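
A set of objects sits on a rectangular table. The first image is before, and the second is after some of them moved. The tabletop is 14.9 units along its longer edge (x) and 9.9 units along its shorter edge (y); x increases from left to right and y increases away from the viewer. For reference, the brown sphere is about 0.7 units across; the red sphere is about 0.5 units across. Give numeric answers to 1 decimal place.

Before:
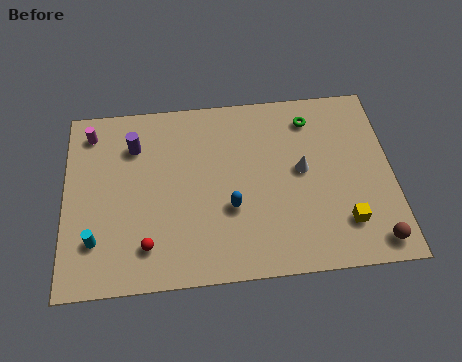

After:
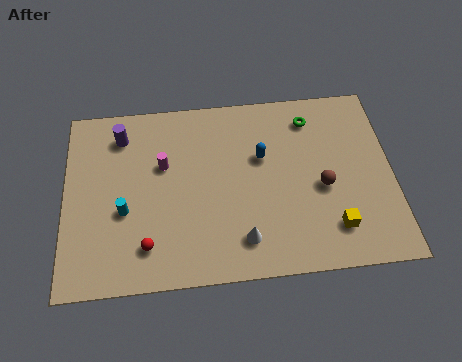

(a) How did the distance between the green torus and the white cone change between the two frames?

+4.2

Before: roughly 2.8 units apart; after: 7.0. That's 4.2 units further apart.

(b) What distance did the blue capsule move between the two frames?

3.0

From (7.5, 3.6) to (9.0, 6.2), the blue capsule covered √(1.5² + 2.6²) ≈ 3.0 units.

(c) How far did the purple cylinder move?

0.8

The purple cylinder was near (3.2, 7.4) before and (2.6, 8.0) after, so it travelled √(0.6² + 0.6²) ≈ 0.8 units.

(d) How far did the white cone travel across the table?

4.4

The white cone was near (10.8, 5.3) before and (8.0, 1.9) after, so it travelled √(2.8² + 3.4²) ≈ 4.4 units.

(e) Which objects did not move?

the red sphere and the green torus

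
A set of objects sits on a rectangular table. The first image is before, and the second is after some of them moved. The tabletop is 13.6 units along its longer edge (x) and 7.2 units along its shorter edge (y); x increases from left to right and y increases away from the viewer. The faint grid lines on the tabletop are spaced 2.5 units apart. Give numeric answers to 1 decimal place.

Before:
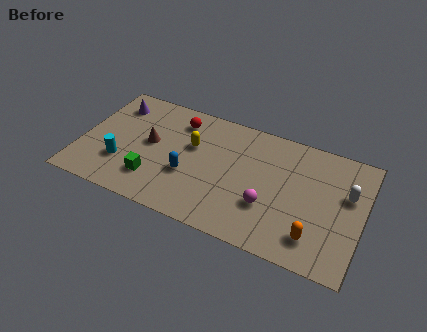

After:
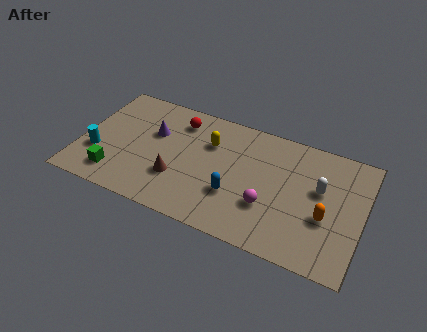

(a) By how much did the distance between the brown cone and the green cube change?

+0.9

Before: roughly 2.1 units apart; after: 3.0. That's 0.9 units further apart.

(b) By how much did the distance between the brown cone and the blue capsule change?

+0.5

The distance was about 2.3 in the first image and 2.8 in the second, so they moved 0.5 units further apart.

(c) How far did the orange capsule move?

1.4

From (11.5, 1.5) to (11.9, 2.8), the orange capsule covered √(0.4² + 1.3²) ≈ 1.4 units.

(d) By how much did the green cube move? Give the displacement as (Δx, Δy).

(-1.8, -0.4)

The green cube was at about (3.7, 1.8) and moved to about (1.9, 1.4).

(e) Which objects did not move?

the red sphere and the magenta sphere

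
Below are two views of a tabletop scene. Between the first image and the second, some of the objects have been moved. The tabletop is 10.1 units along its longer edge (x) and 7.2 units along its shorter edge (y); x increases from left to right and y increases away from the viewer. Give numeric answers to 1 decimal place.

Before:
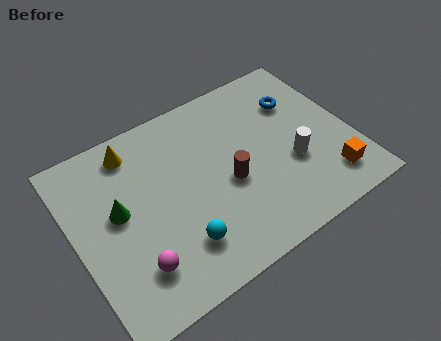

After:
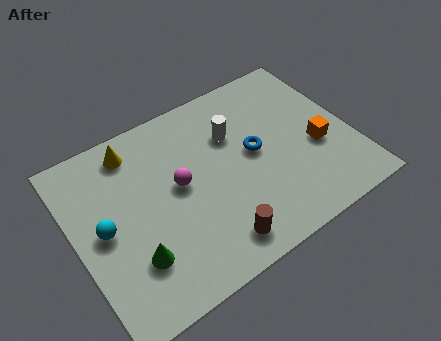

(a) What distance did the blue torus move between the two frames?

2.3

The blue torus moved from about (8.5, 5.1) to (6.6, 3.8), a distance of √(1.9² + 1.3²) ≈ 2.3.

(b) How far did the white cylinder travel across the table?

2.8

The white cylinder moved from about (7.8, 2.7) to (6.0, 4.9), a distance of √(1.8² + 2.2²) ≈ 2.8.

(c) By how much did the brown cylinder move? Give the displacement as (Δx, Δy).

(-0.9, -2.0)

The brown cylinder was at about (5.5, 3.1) and moved to about (4.6, 1.1).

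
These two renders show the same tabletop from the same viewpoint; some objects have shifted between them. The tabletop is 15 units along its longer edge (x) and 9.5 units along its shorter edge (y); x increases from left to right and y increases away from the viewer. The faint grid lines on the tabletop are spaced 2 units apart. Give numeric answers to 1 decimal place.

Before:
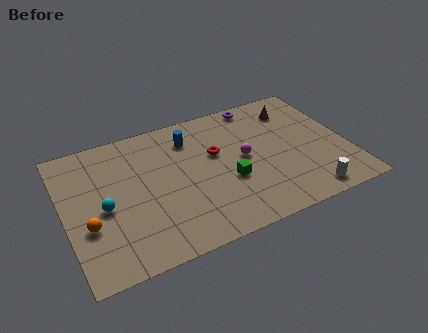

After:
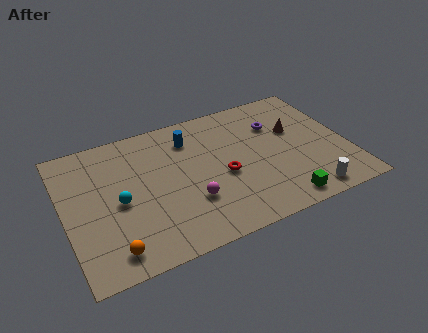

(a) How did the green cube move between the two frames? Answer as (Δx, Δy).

(2.5, -2.5)

From the two frames, the green cube sits at roughly (8.5, 3.6) before and (11.0, 1.1) after.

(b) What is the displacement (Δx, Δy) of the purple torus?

(0.7, -1.9)

From the two frames, the purple torus sits at roughly (10.8, 8.6) before and (11.5, 6.7) after.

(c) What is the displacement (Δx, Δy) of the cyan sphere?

(0.8, 0.1)

The cyan sphere was at about (2.0, 4.3) and moved to about (2.8, 4.4).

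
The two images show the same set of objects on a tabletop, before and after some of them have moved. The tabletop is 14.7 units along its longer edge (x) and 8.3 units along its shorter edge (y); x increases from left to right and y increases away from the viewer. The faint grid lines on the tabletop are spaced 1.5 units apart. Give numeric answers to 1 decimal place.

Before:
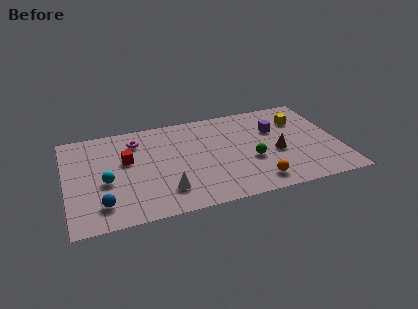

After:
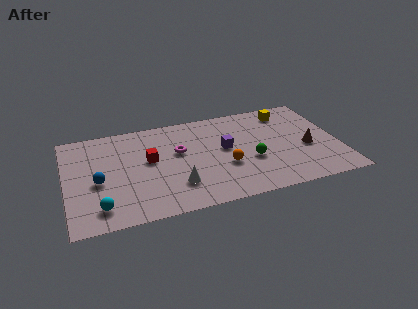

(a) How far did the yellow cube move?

1.1

The yellow cube moved from about (12.8, 6.0) to (12.2, 6.9), a distance of √(0.6² + 0.9²) ≈ 1.1.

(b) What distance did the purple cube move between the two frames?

2.9

From (11.4, 5.5) to (8.6, 4.6), the purple cube covered √(2.8² + 0.9²) ≈ 2.9 units.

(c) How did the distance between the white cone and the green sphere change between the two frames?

-0.7

They were about 4.9 units apart before and 4.2 after — 0.7 units closer together.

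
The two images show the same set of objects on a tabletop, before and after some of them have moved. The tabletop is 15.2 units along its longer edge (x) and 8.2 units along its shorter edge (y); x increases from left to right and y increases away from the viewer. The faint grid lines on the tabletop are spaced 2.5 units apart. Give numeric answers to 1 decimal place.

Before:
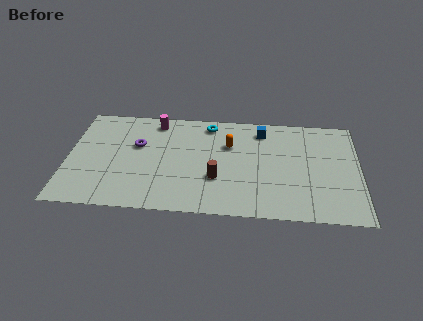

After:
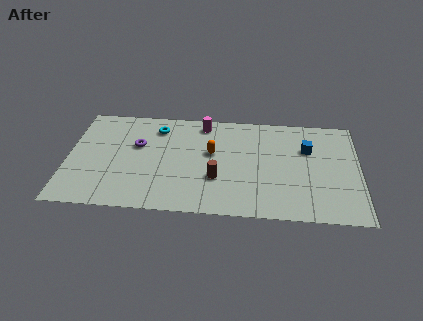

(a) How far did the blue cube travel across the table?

2.7

The blue cube moved from about (10.1, 6.8) to (12.5, 5.5), a distance of √(2.4² + 1.3²) ≈ 2.7.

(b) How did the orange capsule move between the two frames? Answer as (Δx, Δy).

(-0.9, -0.7)

From the two frames, the orange capsule sits at roughly (8.4, 5.5) before and (7.5, 4.8) after.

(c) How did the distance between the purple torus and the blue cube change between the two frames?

+2.2

Before: roughly 6.7 units apart; after: 8.9. That's 2.2 units further apart.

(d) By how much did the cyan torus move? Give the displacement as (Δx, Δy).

(-2.7, -0.5)

The cyan torus was at about (7.3, 7.1) and moved to about (4.6, 6.6).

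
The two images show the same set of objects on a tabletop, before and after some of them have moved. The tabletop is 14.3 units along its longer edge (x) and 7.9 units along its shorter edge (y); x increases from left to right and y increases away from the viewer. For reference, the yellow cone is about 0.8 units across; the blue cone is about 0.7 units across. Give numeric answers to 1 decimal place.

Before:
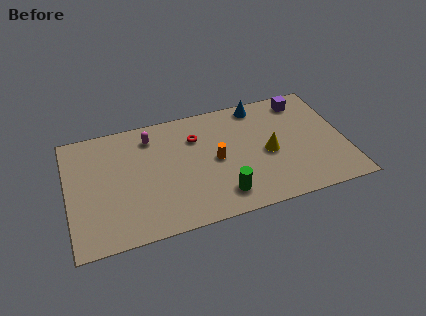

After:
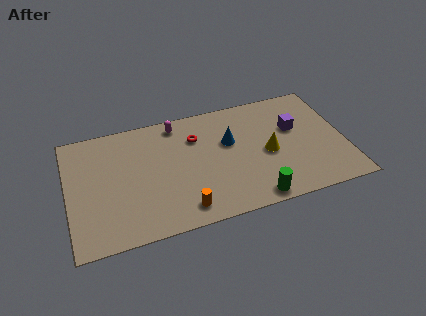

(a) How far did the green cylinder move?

1.7

The green cylinder was near (7.7, 1.5) before and (9.3, 0.8) after, so it travelled √(1.6² + 0.7²) ≈ 1.7 units.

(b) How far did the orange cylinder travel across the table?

3.3

The orange cylinder was near (7.6, 3.9) before and (5.7, 1.2) after, so it travelled √(1.9² + 2.7²) ≈ 3.3 units.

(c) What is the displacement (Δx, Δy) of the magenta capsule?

(1.4, 0.5)

From the two frames, the magenta capsule sits at roughly (4.4, 6.4) before and (5.8, 6.9) after.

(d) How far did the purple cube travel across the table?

1.9

The purple cube moved from about (12.4, 6.7) to (11.8, 4.9), a distance of √(0.6² + 1.8²) ≈ 1.9.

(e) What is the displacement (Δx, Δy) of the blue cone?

(-1.7, -2.1)

The blue cone was at about (10.1, 7.0) and moved to about (8.4, 4.9).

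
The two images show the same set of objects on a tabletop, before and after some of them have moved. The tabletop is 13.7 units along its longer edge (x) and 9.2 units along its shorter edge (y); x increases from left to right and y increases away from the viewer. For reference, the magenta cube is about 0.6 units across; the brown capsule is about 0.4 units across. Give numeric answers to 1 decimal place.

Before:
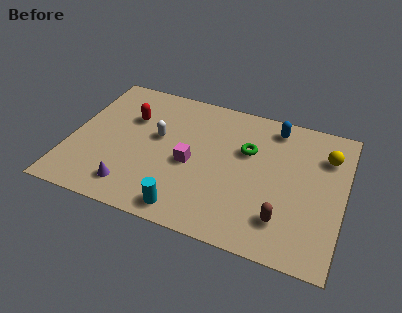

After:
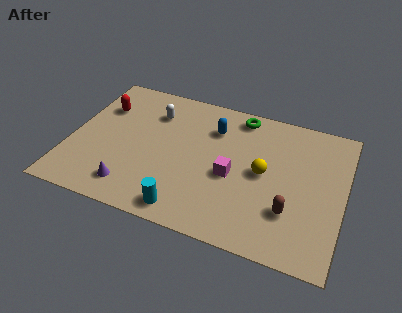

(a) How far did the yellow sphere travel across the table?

3.7

The yellow sphere moved from about (12.7, 6.8) to (9.7, 4.7), a distance of √(3.0² + 2.1²) ≈ 3.7.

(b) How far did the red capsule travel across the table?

1.5

From (2.8, 6.2) to (1.3, 6.5), the red capsule covered √(1.5² + 0.3²) ≈ 1.5 units.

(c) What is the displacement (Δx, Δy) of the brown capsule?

(0.3, 0.6)

The brown capsule was at about (10.9, 2.1) and moved to about (11.2, 2.7).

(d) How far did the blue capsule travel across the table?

3.2

The blue capsule was near (10.0, 7.9) before and (7.0, 6.8) after, so it travelled √(3.0² + 1.1²) ≈ 3.2 units.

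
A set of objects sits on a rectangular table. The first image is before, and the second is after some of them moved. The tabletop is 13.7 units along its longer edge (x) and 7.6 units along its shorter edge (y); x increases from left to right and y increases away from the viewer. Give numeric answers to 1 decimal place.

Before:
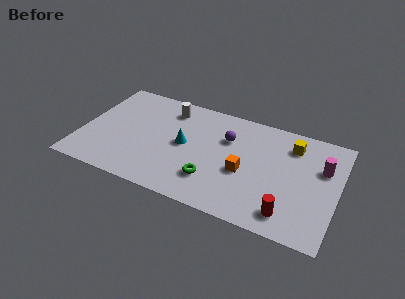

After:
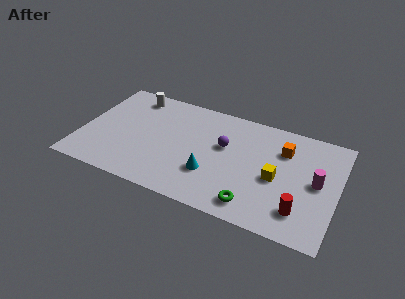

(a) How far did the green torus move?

2.4

The green torus moved from about (7.2, 2.0) to (9.5, 1.2), a distance of √(2.3² + 0.8²) ≈ 2.4.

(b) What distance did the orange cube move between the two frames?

3.0

The orange cube was near (8.8, 3.2) before and (10.7, 5.5) after, so it travelled √(1.9² + 2.3²) ≈ 3.0 units.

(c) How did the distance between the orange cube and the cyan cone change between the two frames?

+1.4

Before: roughly 3.4 units apart; after: 4.8. That's 1.4 units further apart.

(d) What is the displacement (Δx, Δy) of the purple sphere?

(-0.1, -0.6)

The purple sphere was at about (7.7, 5.2) and moved to about (7.6, 4.6).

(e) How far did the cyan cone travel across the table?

2.2

The cyan cone was near (5.5, 3.9) before and (7.1, 2.4) after, so it travelled √(1.6² + 1.5²) ≈ 2.2 units.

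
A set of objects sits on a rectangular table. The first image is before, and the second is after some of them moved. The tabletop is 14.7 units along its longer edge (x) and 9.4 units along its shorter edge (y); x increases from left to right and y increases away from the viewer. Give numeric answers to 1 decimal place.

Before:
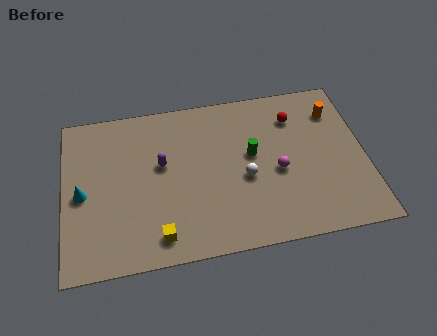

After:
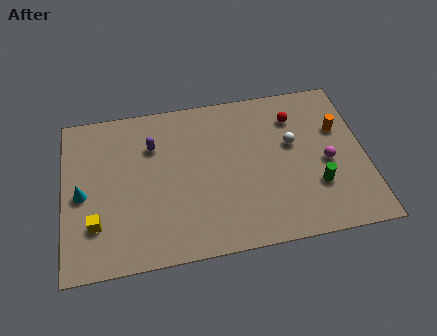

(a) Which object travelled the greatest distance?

the green cylinder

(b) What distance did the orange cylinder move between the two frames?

1.1

The orange cylinder was near (13.4, 7.2) before and (13.5, 6.1) after, so it travelled √(0.1² + 1.1²) ≈ 1.1 units.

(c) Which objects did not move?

the red sphere and the cyan cone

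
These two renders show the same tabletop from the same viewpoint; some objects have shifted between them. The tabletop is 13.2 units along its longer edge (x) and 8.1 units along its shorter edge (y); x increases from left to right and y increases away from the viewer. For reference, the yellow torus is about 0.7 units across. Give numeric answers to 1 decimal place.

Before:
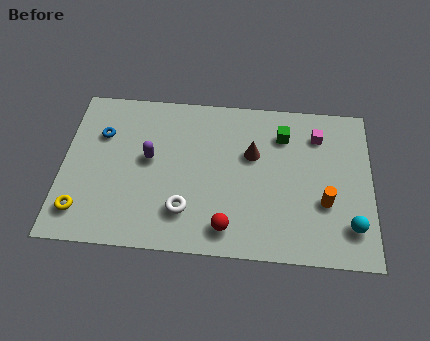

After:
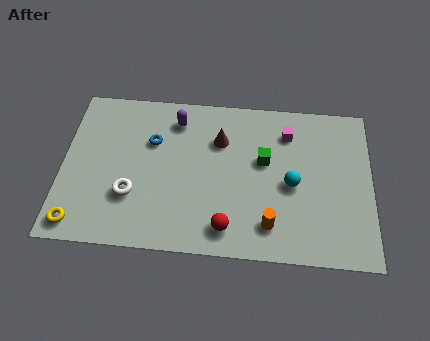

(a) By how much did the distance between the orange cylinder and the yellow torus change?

-2.3

Before: roughly 10.4 units apart; after: 8.1. That's 2.3 units closer together.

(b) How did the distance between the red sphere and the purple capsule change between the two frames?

+1.1

They were about 4.7 units apart before and 5.8 after — 1.1 units further apart.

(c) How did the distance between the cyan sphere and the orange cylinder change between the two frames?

+0.7

Before: roughly 1.6 units apart; after: 2.3. That's 0.7 units further apart.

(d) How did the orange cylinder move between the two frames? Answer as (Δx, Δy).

(-2.3, -1.3)

The orange cylinder was at about (11.2, 2.9) and moved to about (8.9, 1.6).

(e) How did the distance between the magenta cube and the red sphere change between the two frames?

-0.7

Before: roughly 6.3 units apart; after: 5.6. That's 0.7 units closer together.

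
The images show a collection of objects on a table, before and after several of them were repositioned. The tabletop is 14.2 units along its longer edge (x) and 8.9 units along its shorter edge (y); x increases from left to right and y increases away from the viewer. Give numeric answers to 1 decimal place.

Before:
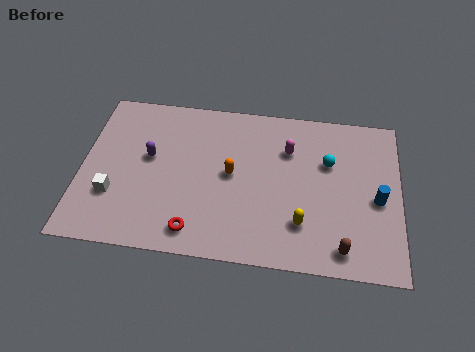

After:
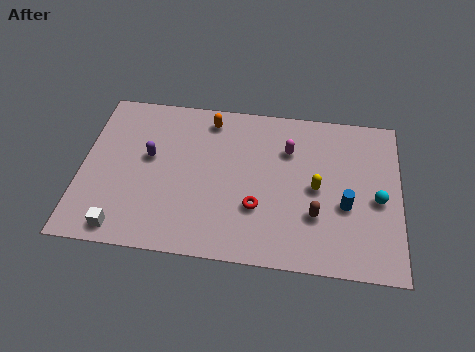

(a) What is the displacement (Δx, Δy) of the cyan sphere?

(2.2, -1.8)

The cyan sphere started near (11.0, 5.8) and ended near (13.2, 4.0).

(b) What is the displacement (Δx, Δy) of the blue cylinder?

(-1.4, -0.5)

The blue cylinder started near (13.2, 4.0) and ended near (11.8, 3.5).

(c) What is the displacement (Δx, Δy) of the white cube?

(0.5, -1.8)

The white cube started near (1.5, 2.8) and ended near (2.0, 1.0).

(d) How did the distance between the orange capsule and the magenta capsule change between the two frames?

+0.8

Before: roughly 3.0 units apart; after: 3.8. That's 0.8 units further apart.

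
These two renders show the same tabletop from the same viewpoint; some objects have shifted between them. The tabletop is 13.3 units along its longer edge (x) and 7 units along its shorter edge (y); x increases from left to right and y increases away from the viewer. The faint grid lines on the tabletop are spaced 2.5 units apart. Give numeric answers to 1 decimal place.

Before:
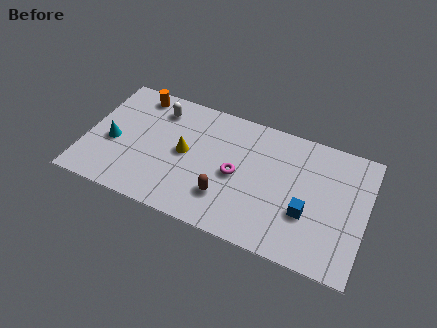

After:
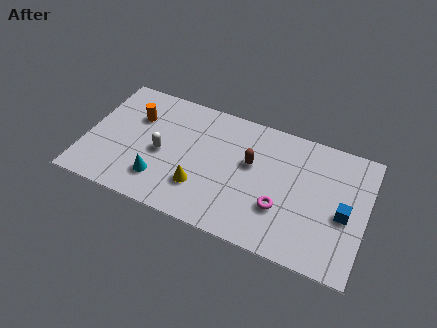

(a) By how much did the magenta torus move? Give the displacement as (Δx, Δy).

(2.2, -1.0)

The magenta torus was at about (7.2, 3.3) and moved to about (9.4, 2.3).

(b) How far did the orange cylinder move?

1.3

The orange cylinder was near (2.1, 6.1) before and (2.2, 4.8) after, so it travelled √(0.1² + 1.3²) ≈ 1.3 units.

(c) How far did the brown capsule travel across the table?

2.5

The brown capsule was near (6.8, 1.9) before and (7.8, 4.2) after, so it travelled √(1.0² + 2.3²) ≈ 2.5 units.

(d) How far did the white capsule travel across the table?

2.4

The white capsule moved from about (3.2, 5.6) to (3.6, 3.2), a distance of √(0.4² + 2.4²) ≈ 2.4.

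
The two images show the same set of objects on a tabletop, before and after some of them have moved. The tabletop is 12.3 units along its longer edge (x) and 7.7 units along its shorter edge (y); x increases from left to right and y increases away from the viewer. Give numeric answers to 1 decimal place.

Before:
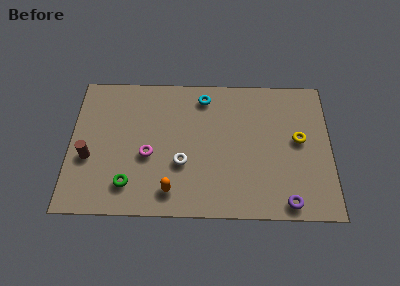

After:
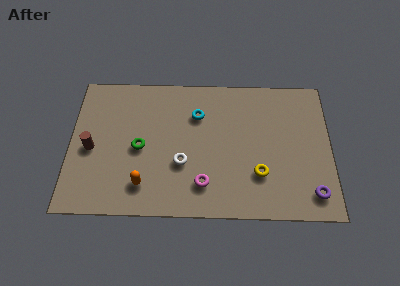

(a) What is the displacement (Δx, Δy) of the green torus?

(0.5, 2.0)

From the two frames, the green torus sits at roughly (2.8, 1.6) before and (3.3, 3.6) after.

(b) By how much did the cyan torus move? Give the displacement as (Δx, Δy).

(-0.3, -1.0)

The cyan torus started near (6.3, 6.5) and ended near (6.0, 5.5).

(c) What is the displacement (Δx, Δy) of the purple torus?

(1.2, 0.5)

The purple torus started near (10.2, 0.8) and ended near (11.4, 1.3).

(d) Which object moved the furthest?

the magenta torus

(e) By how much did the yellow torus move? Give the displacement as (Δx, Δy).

(-1.9, -1.9)

From the two frames, the yellow torus sits at roughly (10.8, 4.2) before and (8.9, 2.3) after.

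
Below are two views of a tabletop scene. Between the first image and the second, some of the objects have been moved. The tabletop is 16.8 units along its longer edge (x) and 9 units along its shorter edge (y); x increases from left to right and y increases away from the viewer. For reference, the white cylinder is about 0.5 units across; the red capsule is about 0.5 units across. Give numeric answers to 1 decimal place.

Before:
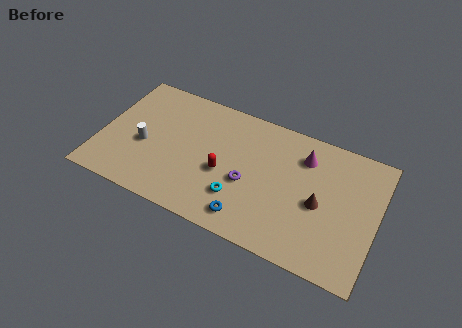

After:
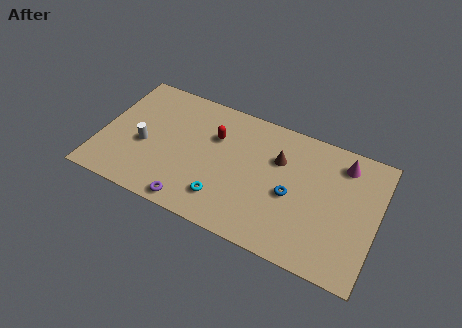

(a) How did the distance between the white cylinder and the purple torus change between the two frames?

-2.0

The distance was about 6.4 in the first image and 4.4 in the second, so they moved 2.0 units closer together.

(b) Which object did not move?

the white cylinder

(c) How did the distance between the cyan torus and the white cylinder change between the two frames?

-0.7

The distance was about 6.1 in the first image and 5.4 in the second, so they moved 0.7 units closer together.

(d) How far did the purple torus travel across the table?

4.2

From (9.1, 3.7) to (6.0, 0.9), the purple torus covered √(3.1² + 2.8²) ≈ 4.2 units.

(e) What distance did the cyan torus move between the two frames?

1.0

From (8.7, 2.5) to (7.8, 2.0), the cyan torus covered √(0.9² + 0.5²) ≈ 1.0 units.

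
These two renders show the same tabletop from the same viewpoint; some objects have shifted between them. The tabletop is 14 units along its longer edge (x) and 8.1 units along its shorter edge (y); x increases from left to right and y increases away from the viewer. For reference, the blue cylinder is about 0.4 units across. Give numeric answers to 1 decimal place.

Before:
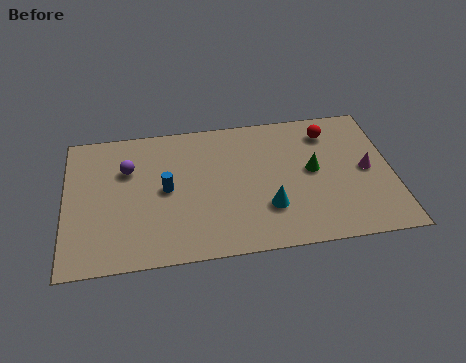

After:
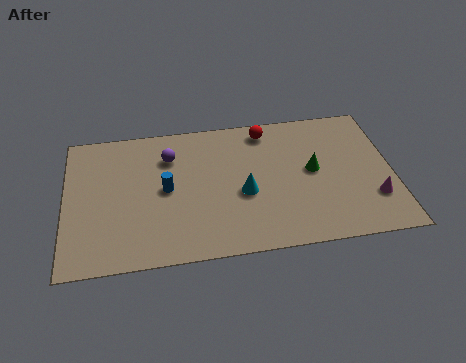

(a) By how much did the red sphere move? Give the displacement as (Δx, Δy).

(-2.7, 0.5)

The red sphere was at about (11.4, 6.5) and moved to about (8.7, 7.0).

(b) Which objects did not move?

the green cone and the blue cylinder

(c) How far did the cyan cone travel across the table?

1.4

From (8.6, 2.4) to (7.6, 3.4), the cyan cone covered √(1.0² + 1.0²) ≈ 1.4 units.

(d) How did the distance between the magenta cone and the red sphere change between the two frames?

+3.5

They were about 2.9 units apart before and 6.4 after — 3.5 units further apart.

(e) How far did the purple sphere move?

1.9

From (2.7, 5.5) to (4.5, 6.0), the purple sphere covered √(1.8² + 0.5²) ≈ 1.9 units.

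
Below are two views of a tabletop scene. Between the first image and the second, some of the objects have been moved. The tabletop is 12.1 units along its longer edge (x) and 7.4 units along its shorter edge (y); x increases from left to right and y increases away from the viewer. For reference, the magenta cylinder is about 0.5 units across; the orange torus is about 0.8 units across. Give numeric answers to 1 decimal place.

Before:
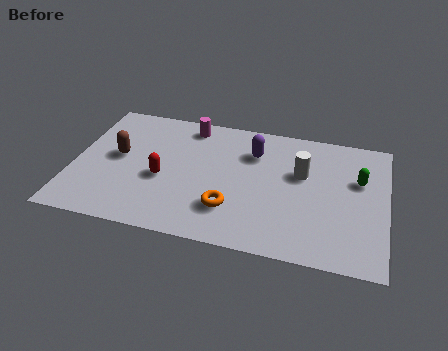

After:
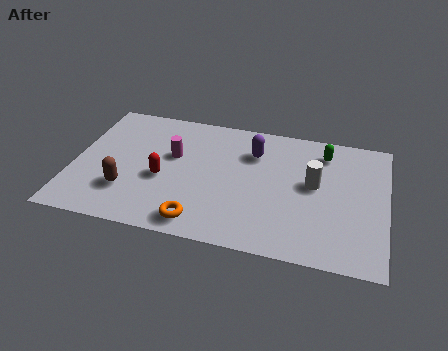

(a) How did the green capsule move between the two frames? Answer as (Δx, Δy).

(-1.4, 1.3)

From the two frames, the green capsule sits at roughly (11.0, 4.7) before and (9.6, 6.0) after.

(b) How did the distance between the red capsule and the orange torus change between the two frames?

-0.3

The distance was about 2.9 in the first image and 2.6 in the second, so they moved 0.3 units closer together.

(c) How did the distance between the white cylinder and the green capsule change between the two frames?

-0.3

Before: roughly 2.2 units apart; after: 1.9. That's 0.3 units closer together.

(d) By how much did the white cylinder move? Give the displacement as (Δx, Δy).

(0.5, -0.5)

From the two frames, the white cylinder sits at roughly (8.8, 4.6) before and (9.3, 4.1) after.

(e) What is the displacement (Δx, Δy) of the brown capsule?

(0.5, -1.9)

From the two frames, the brown capsule sits at roughly (1.7, 4.0) before and (2.2, 2.1) after.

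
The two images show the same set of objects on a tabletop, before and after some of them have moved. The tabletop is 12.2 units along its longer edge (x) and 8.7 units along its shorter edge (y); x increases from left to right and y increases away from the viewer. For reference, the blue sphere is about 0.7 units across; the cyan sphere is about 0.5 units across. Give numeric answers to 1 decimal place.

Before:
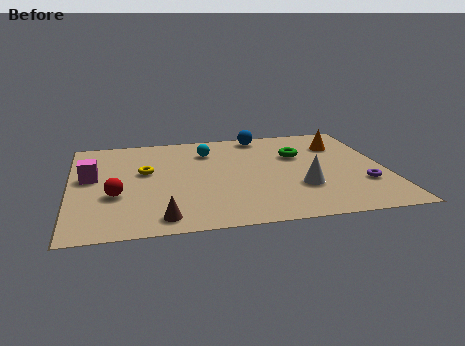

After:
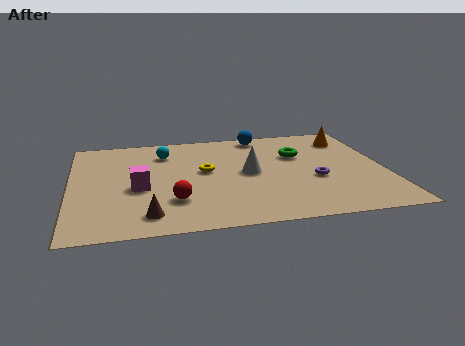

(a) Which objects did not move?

the green torus and the blue sphere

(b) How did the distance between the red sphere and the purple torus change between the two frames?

-3.9

They were about 9.5 units apart before and 5.6 after — 3.9 units closer together.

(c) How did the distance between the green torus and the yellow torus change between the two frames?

-2.2

The distance was about 6.0 in the first image and 3.8 in the second, so they moved 2.2 units closer together.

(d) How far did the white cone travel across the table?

2.5

From (8.8, 2.8) to (6.9, 4.4), the white cone covered √(1.9² + 1.6²) ≈ 2.5 units.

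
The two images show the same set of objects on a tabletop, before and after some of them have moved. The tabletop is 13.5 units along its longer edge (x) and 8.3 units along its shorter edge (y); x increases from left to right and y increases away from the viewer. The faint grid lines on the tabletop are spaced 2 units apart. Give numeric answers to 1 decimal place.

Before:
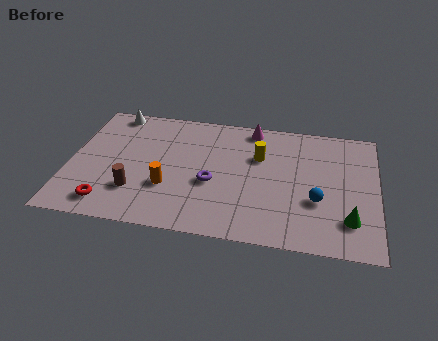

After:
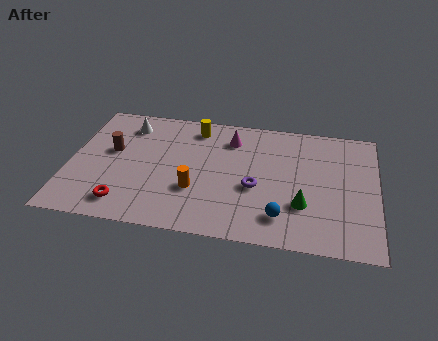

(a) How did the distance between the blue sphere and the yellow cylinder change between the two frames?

+3.0

The distance was about 3.6 in the first image and 6.6 in the second, so they moved 3.0 units further apart.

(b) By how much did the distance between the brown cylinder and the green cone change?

-0.5

They were about 9.3 units apart before and 8.8 after — 0.5 units closer together.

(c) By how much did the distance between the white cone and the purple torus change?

+0.5

They were about 6.2 units apart before and 6.7 after — 0.5 units further apart.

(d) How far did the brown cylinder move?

2.8

From (3.0, 2.3) to (1.8, 4.8), the brown cylinder covered √(1.2² + 2.5²) ≈ 2.8 units.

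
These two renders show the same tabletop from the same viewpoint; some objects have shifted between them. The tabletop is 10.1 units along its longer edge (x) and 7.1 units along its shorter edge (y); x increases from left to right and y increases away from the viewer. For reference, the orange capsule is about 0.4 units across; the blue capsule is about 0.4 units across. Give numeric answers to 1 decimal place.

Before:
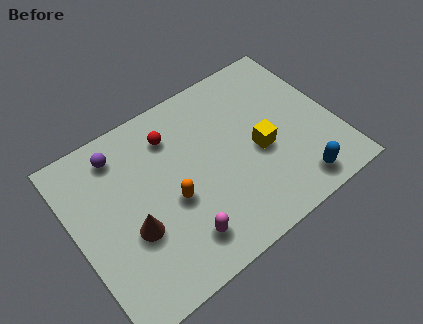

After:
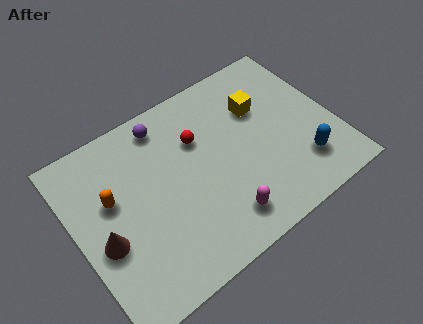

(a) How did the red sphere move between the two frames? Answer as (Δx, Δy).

(0.9, -0.7)

From the two frames, the red sphere sits at roughly (4.1, 5.5) before and (5.0, 4.8) after.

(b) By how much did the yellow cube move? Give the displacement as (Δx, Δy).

(0.4, 1.7)

From the two frames, the yellow cube sits at roughly (7.1, 3.1) before and (7.5, 4.8) after.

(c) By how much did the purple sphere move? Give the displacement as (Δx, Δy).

(1.8, 0.2)

The purple sphere started near (2.1, 5.9) and ended near (3.9, 6.1).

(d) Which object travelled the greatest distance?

the orange capsule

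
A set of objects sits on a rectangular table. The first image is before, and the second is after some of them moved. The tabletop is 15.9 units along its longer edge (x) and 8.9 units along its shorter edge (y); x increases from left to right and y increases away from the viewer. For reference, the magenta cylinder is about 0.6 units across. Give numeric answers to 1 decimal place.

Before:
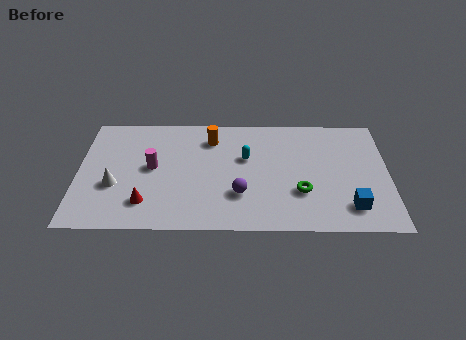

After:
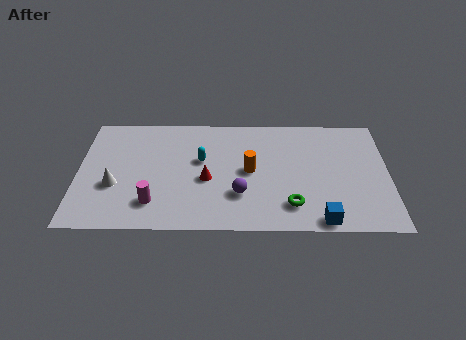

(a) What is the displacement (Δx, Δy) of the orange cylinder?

(2.0, -2.5)

From the two frames, the orange cylinder sits at roughly (6.8, 7.0) before and (8.8, 4.5) after.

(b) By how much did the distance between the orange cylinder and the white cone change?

+0.9

Before: roughly 6.1 units apart; after: 7.0. That's 0.9 units further apart.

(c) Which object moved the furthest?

the red cone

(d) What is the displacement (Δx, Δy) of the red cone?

(3.1, 1.8)

The red cone started near (3.5, 2.0) and ended near (6.6, 3.8).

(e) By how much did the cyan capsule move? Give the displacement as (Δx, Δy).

(-2.3, -0.2)

The cyan capsule started near (8.6, 5.5) and ended near (6.3, 5.3).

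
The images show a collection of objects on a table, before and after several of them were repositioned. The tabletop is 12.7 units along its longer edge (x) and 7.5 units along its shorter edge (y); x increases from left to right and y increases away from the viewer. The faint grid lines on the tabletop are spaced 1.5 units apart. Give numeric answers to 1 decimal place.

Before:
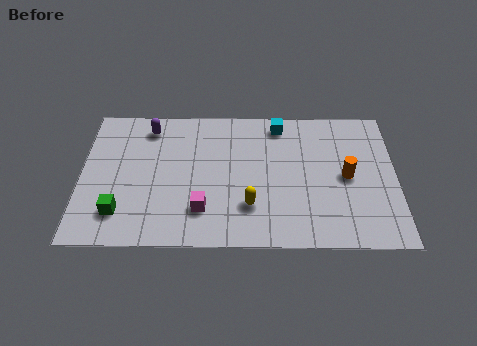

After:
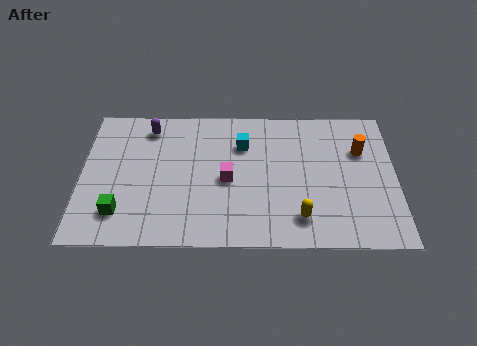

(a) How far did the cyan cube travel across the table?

1.9

The cyan cube was near (8.0, 6.5) before and (6.5, 5.4) after, so it travelled √(1.5² + 1.1²) ≈ 1.9 units.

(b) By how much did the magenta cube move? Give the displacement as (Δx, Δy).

(1.0, 1.6)

The magenta cube started near (4.9, 1.9) and ended near (5.9, 3.5).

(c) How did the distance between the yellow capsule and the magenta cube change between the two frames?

+1.6

Before: roughly 1.9 units apart; after: 3.5. That's 1.6 units further apart.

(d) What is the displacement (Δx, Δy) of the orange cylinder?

(0.6, 1.4)

The orange cylinder was at about (10.7, 3.7) and moved to about (11.3, 5.1).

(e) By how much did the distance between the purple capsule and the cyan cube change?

-1.4

Before: roughly 5.3 units apart; after: 3.9. That's 1.4 units closer together.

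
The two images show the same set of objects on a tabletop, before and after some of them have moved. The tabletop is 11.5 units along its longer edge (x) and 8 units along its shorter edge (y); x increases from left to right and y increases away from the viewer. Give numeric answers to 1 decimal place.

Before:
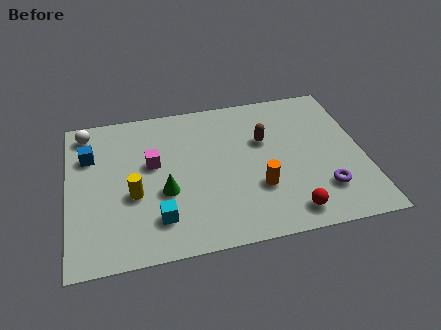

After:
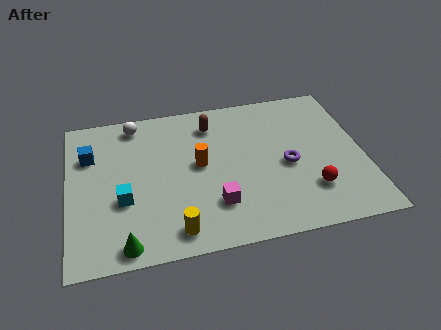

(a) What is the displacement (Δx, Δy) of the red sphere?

(0.9, 1.0)

The red sphere was at about (8.4, 1.1) and moved to about (9.3, 2.1).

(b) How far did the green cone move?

2.8

The green cone moved from about (3.7, 3.1) to (2.1, 0.8), a distance of √(1.6² + 2.3²) ≈ 2.8.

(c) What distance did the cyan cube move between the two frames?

1.8

The cyan cube was near (3.4, 1.8) before and (2.1, 3.0) after, so it travelled √(1.3² + 1.2²) ≈ 1.8 units.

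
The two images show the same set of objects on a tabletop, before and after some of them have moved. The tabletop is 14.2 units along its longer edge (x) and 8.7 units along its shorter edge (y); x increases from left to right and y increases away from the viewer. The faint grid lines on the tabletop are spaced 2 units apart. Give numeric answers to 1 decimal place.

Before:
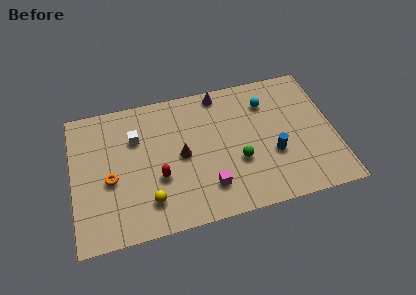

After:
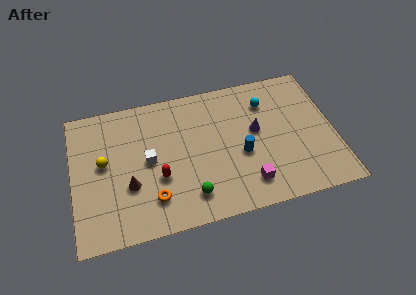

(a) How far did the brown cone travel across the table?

3.1

From (5.9, 4.3) to (3.0, 3.1), the brown cone covered √(2.9² + 1.2²) ≈ 3.1 units.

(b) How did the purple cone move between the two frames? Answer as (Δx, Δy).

(1.8, -2.9)

The purple cone was at about (8.2, 7.8) and moved to about (10.0, 4.9).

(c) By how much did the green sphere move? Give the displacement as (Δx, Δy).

(-2.7, -1.5)

From the two frames, the green sphere sits at roughly (8.9, 3.2) before and (6.2, 1.7) after.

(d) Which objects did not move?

the cyan sphere and the red capsule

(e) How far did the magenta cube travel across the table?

2.1

The magenta cube moved from about (7.2, 2.0) to (9.3, 1.7), a distance of √(2.1² + 0.3²) ≈ 2.1.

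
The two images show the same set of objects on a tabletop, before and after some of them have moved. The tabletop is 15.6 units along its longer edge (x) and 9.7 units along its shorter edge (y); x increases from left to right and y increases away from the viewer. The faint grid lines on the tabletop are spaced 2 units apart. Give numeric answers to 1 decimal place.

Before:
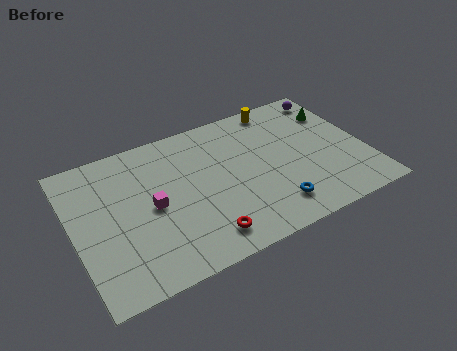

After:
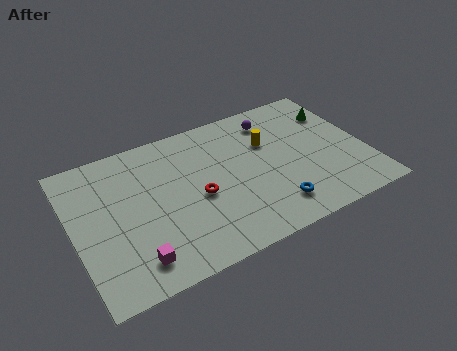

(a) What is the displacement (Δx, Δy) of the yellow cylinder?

(-1.0, -2.3)

The yellow cylinder started near (11.6, 8.7) and ended near (10.6, 6.4).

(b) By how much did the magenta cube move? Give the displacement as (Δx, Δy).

(-1.3, -3.0)

From the two frames, the magenta cube sits at roughly (4.1, 4.7) before and (2.8, 1.7) after.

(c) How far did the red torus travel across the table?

2.7

The red torus was near (6.4, 1.6) before and (6.5, 4.3) after, so it travelled √(0.1² + 2.7²) ≈ 2.7 units.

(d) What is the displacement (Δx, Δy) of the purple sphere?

(-3.4, -0.5)

The purple sphere was at about (14.5, 8.4) and moved to about (11.1, 7.9).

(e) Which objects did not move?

the blue torus and the green cone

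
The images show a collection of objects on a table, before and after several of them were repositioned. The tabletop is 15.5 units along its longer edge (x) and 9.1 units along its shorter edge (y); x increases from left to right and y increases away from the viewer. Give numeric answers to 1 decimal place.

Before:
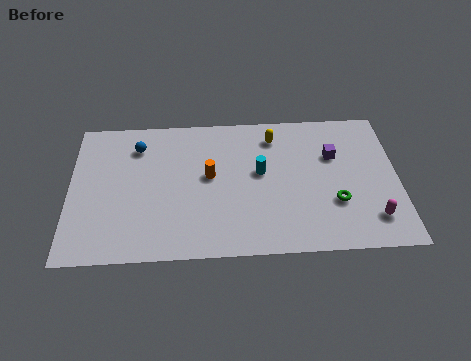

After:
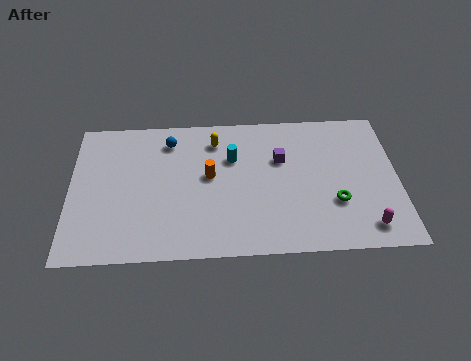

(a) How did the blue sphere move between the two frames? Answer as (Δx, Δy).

(1.5, 0.3)

From the two frames, the blue sphere sits at roughly (3.2, 7.1) before and (4.7, 7.4) after.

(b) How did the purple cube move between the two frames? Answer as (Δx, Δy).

(-2.5, -0.1)

The purple cube started near (12.5, 6.0) and ended near (10.0, 5.9).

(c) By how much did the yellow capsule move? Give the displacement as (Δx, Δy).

(-2.8, -0.1)

The yellow capsule started near (9.7, 7.4) and ended near (6.9, 7.3).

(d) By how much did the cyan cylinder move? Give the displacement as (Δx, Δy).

(-1.3, 1.0)

From the two frames, the cyan cylinder sits at roughly (9.0, 5.1) before and (7.7, 6.1) after.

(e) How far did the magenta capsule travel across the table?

0.6

From (14.2, 1.9) to (13.9, 1.4), the magenta capsule covered √(0.3² + 0.5²) ≈ 0.6 units.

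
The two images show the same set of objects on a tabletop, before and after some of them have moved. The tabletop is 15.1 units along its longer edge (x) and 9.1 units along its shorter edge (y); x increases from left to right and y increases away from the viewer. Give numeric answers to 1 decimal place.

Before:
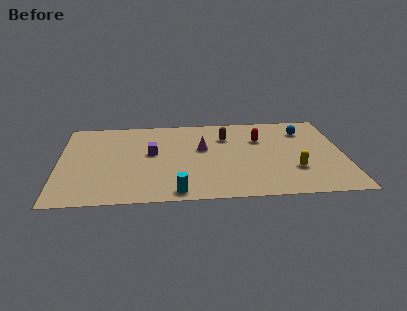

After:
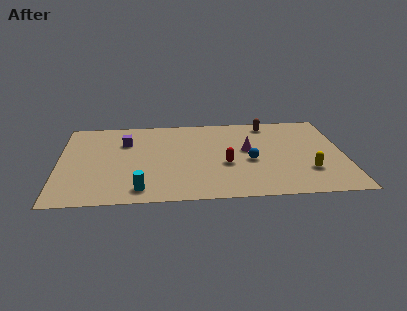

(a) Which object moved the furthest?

the blue sphere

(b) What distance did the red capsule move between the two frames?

3.2

From (10.7, 6.2) to (8.8, 3.6), the red capsule covered √(1.9² + 2.6²) ≈ 3.2 units.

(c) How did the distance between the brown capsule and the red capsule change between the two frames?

+3.1

The distance was about 1.8 in the first image and 4.9 in the second, so they moved 3.1 units further apart.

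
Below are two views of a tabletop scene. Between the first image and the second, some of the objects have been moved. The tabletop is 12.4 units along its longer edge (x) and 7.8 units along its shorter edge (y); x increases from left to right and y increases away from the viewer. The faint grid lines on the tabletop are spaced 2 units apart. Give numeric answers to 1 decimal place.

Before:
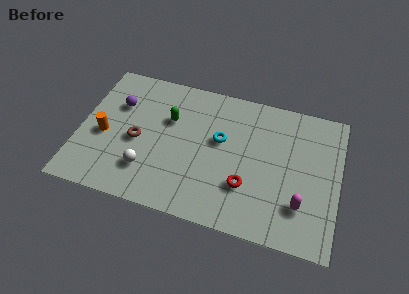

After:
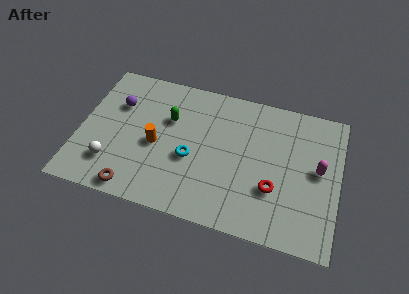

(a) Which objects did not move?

the green capsule and the purple sphere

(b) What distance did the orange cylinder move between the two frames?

2.5

From (1.2, 3.4) to (3.7, 3.5), the orange cylinder covered √(2.5² + 0.1²) ≈ 2.5 units.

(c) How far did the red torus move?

1.3

From (8.1, 2.4) to (9.4, 2.6), the red torus covered √(1.3² + 0.2²) ≈ 1.3 units.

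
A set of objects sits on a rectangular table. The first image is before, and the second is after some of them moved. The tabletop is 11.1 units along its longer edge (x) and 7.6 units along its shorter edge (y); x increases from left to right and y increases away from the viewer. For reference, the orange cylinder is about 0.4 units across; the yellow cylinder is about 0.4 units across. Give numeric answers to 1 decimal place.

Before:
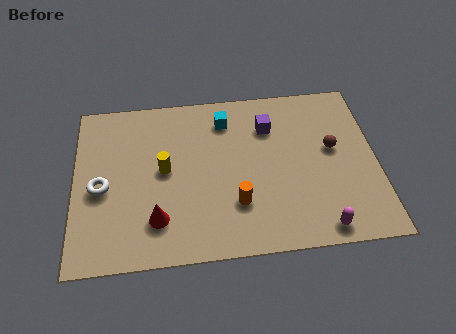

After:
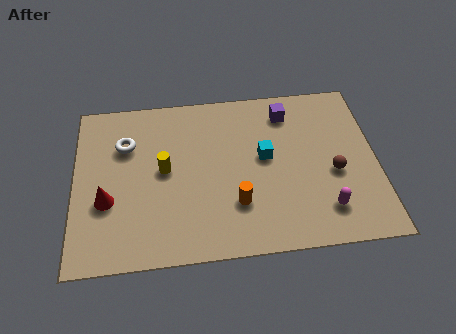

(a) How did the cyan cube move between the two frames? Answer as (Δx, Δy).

(1.4, -1.9)

From the two frames, the cyan cube sits at roughly (5.6, 6.1) before and (7.0, 4.2) after.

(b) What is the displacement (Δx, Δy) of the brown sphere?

(0.0, -1.1)

From the two frames, the brown sphere sits at roughly (9.5, 4.3) before and (9.5, 3.2) after.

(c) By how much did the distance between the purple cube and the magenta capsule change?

-0.3

Before: roughly 5.1 units apart; after: 4.8. That's 0.3 units closer together.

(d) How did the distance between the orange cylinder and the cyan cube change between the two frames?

-1.6

They were about 3.9 units apart before and 2.3 after — 1.6 units closer together.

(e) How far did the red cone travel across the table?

2.1

From (3.0, 1.8) to (1.2, 2.8), the red cone covered √(1.8² + 1.0²) ≈ 2.1 units.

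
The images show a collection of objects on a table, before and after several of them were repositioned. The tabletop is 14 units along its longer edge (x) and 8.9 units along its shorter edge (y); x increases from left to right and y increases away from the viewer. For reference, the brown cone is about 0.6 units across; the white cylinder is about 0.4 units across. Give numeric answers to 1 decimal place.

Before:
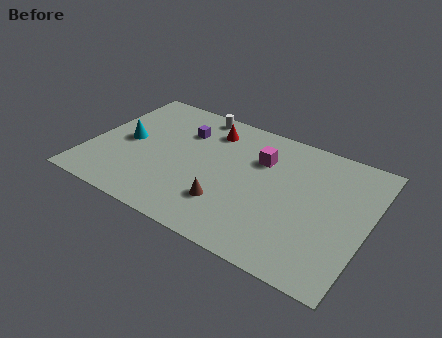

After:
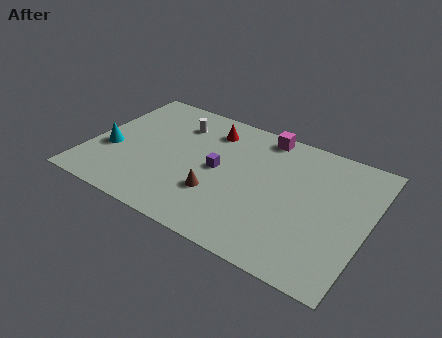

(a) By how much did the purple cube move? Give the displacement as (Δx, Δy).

(2.1, -1.9)

The purple cube started near (4.4, 6.4) and ended near (6.5, 4.5).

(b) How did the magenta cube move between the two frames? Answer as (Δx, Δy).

(-0.1, 1.8)

The magenta cube started near (8.4, 6.2) and ended near (8.3, 8.0).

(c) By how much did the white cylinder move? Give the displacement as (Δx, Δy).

(-0.8, -1.2)

The white cylinder was at about (4.8, 8.0) and moved to about (4.0, 6.8).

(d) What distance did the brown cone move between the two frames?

0.7

From (7.3, 2.4) to (6.7, 2.8), the brown cone covered √(0.6² + 0.4²) ≈ 0.7 units.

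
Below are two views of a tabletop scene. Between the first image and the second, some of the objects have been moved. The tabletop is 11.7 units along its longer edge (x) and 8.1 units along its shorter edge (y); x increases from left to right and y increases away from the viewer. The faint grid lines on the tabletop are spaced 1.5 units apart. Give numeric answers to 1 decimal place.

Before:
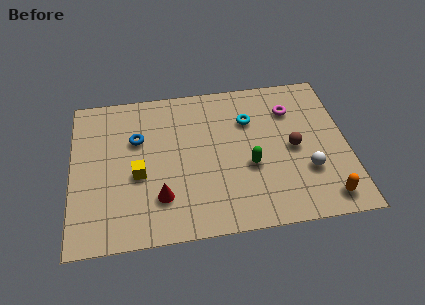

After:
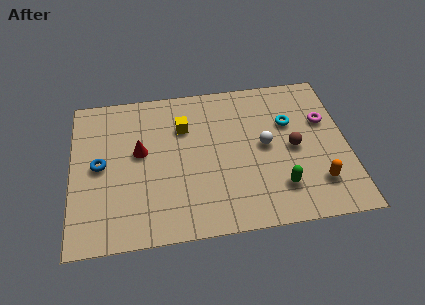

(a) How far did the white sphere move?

2.3

From (9.9, 2.6) to (8.2, 4.2), the white sphere covered √(1.7² + 1.6²) ≈ 2.3 units.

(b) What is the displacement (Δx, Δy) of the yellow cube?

(2.0, 2.3)

The yellow cube was at about (2.8, 3.4) and moved to about (4.8, 5.7).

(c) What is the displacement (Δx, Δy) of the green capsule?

(1.2, -1.3)

From the two frames, the green capsule sits at roughly (7.5, 3.2) before and (8.7, 1.9) after.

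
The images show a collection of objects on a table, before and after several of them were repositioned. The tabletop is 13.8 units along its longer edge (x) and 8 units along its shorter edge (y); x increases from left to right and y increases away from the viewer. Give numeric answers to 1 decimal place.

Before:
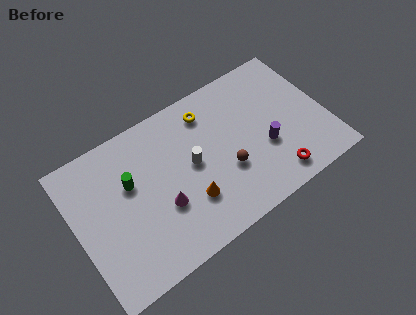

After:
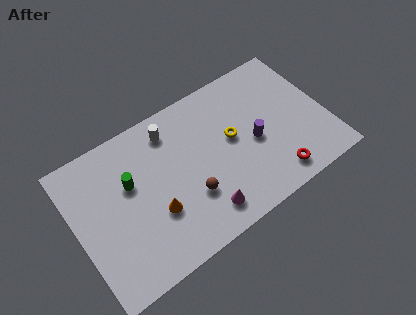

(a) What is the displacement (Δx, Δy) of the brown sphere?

(-2.1, -0.3)

The brown sphere was at about (8.1, 2.9) and moved to about (6.0, 2.6).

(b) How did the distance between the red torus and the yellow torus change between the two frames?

-2.3

They were about 6.0 units apart before and 3.7 after — 2.3 units closer together.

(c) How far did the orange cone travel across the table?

1.8

The orange cone moved from about (5.9, 2.4) to (4.1, 2.8), a distance of √(1.8² + 0.4²) ≈ 1.8.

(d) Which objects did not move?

the green cylinder and the red torus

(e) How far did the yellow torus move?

2.3

The yellow torus moved from about (7.7, 6.5) to (8.7, 4.4), a distance of √(1.0² + 2.1²) ≈ 2.3.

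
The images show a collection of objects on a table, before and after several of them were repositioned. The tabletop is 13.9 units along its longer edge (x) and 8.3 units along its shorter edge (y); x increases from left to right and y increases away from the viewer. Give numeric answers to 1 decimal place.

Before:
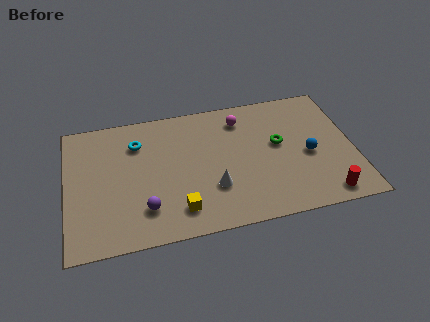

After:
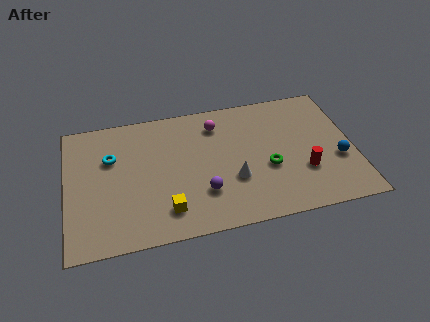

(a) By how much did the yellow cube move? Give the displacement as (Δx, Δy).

(-0.6, 0.1)

The yellow cube was at about (5.3, 1.6) and moved to about (4.7, 1.7).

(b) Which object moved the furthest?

the purple sphere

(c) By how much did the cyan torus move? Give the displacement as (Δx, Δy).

(-1.3, -0.7)

The cyan torus was at about (3.5, 6.2) and moved to about (2.2, 5.5).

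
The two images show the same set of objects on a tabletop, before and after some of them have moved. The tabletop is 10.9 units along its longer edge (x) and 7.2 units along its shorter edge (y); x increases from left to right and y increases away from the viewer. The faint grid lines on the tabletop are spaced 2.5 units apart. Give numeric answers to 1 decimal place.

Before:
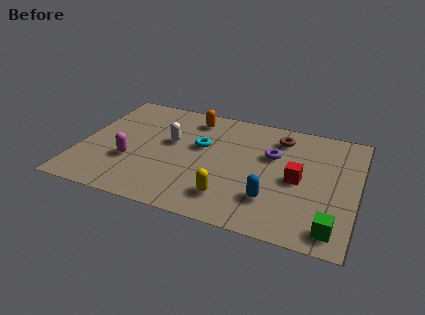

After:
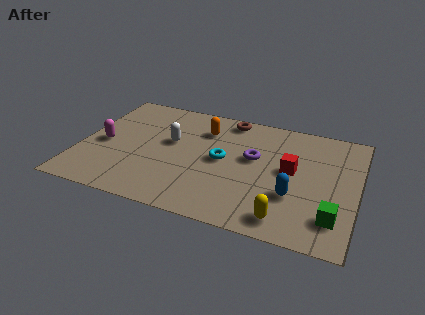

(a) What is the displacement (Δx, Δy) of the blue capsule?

(0.8, 0.5)

From the two frames, the blue capsule sits at roughly (7.7, 1.9) before and (8.5, 2.4) after.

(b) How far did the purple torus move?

0.8

The purple torus was near (7.5, 4.6) before and (6.8, 4.2) after, so it travelled √(0.7² + 0.4²) ≈ 0.8 units.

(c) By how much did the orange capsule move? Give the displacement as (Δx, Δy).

(0.5, -0.6)

The orange capsule was at about (4.2, 6.0) and moved to about (4.7, 5.4).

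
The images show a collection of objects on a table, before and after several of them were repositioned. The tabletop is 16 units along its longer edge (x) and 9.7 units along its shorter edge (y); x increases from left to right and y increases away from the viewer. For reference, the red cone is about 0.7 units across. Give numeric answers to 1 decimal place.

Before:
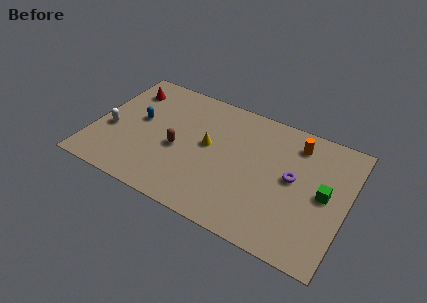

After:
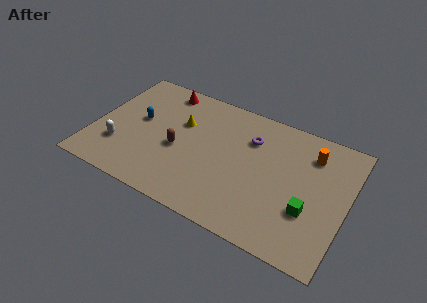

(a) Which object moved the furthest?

the purple torus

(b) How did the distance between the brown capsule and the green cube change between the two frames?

-0.8

The distance was about 9.2 in the first image and 8.4 in the second, so they moved 0.8 units closer together.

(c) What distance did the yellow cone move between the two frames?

2.1

From (7.2, 5.3) to (5.3, 6.3), the yellow cone covered √(1.9² + 1.0²) ≈ 2.1 units.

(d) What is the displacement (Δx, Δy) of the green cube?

(-0.8, -1.6)

From the two frames, the green cube sits at roughly (14.6, 4.9) before and (13.8, 3.3) after.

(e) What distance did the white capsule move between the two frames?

1.3

The white capsule was near (1.1, 3.9) before and (1.8, 2.8) after, so it travelled √(0.7² + 1.1²) ≈ 1.3 units.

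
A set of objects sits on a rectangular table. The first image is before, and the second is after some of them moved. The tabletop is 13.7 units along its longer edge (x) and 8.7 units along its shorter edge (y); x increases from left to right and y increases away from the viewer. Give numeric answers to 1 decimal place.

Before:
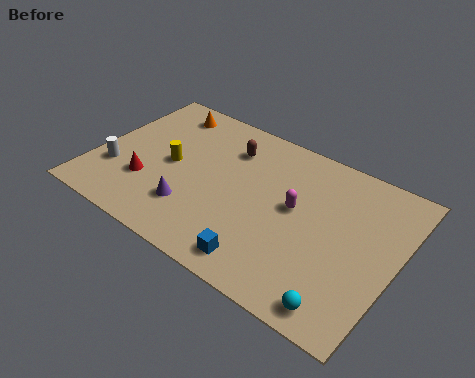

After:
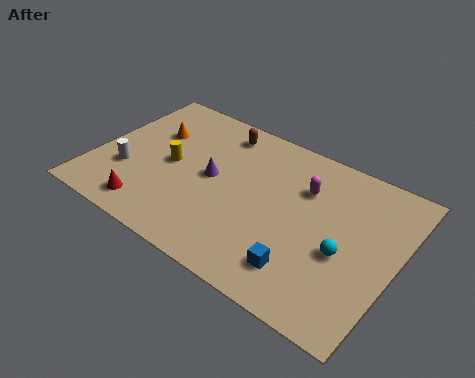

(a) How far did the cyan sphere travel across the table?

2.6

The cyan sphere moved from about (11.9, 1.0) to (11.5, 3.6), a distance of √(0.4² + 2.6²) ≈ 2.6.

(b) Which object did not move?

the yellow cylinder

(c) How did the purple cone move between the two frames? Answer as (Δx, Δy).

(0.5, 2.2)

From the two frames, the purple cone sits at roughly (4.8, 2.3) before and (5.3, 4.5) after.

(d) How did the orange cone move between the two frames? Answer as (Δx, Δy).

(-0.2, -1.6)

The orange cone started near (2.4, 7.4) and ended near (2.2, 5.8).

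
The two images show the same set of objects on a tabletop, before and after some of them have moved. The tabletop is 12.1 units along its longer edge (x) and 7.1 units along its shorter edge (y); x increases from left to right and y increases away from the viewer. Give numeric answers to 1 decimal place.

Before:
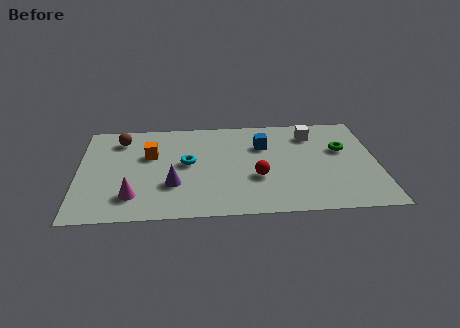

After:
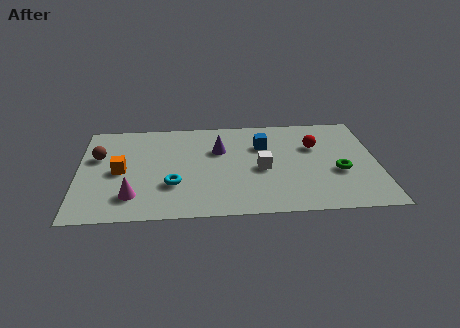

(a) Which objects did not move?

the magenta cone and the blue cube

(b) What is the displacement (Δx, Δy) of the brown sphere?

(-0.9, -1.2)

From the two frames, the brown sphere sits at roughly (1.7, 5.7) before and (0.8, 4.5) after.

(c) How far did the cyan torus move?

1.6

From (4.4, 3.8) to (3.8, 2.3), the cyan torus covered √(0.6² + 1.5²) ≈ 1.6 units.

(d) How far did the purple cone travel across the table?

3.1

From (3.8, 2.3) to (5.7, 4.7), the purple cone covered √(1.9² + 2.4²) ≈ 3.1 units.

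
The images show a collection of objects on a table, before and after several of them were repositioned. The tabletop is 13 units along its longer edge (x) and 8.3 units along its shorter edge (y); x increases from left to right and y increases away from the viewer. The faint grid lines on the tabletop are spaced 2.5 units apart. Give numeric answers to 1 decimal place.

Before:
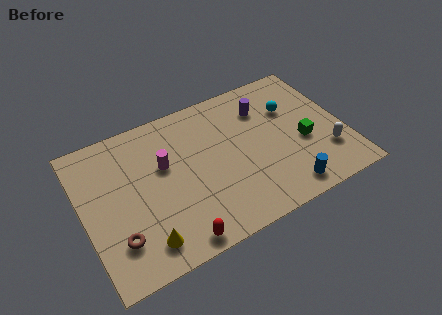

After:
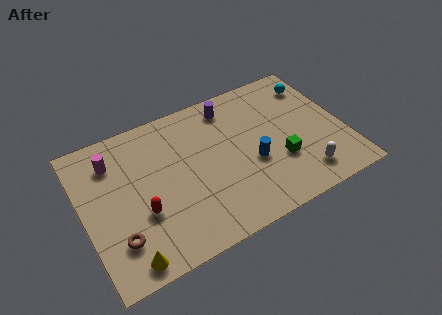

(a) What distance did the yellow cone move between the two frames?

1.0

The yellow cone moved from about (2.6, 1.4) to (1.7, 0.9), a distance of √(0.9² + 0.5²) ≈ 1.0.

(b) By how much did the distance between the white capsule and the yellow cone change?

-0.4

The distance was about 9.3 in the first image and 8.9 in the second, so they moved 0.4 units closer together.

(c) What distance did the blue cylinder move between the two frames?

2.6

The blue cylinder moved from about (9.6, 1.1) to (8.3, 3.3), a distance of √(1.3² + 2.2²) ≈ 2.6.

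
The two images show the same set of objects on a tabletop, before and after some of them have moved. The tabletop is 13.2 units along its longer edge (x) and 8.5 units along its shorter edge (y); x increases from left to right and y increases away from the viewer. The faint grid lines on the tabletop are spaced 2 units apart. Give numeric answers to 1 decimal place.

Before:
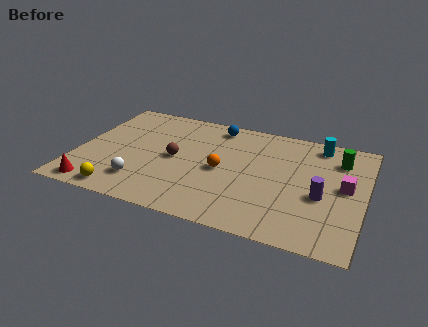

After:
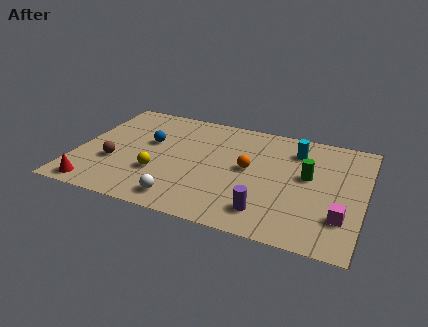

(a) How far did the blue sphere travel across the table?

3.7

From (6.1, 7.4) to (3.2, 5.1), the blue sphere covered √(2.9² + 2.3²) ≈ 3.7 units.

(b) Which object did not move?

the red cone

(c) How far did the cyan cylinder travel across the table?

1.3

The cyan cylinder moved from about (10.9, 7.4) to (9.9, 6.6), a distance of √(1.0² + 0.8²) ≈ 1.3.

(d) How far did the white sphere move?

2.1

The white sphere was near (3.2, 1.9) before and (5.2, 1.2) after, so it travelled √(2.0² + 0.7²) ≈ 2.1 units.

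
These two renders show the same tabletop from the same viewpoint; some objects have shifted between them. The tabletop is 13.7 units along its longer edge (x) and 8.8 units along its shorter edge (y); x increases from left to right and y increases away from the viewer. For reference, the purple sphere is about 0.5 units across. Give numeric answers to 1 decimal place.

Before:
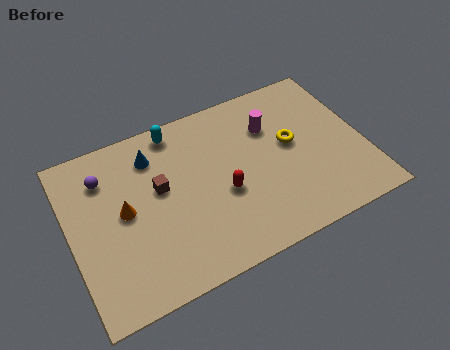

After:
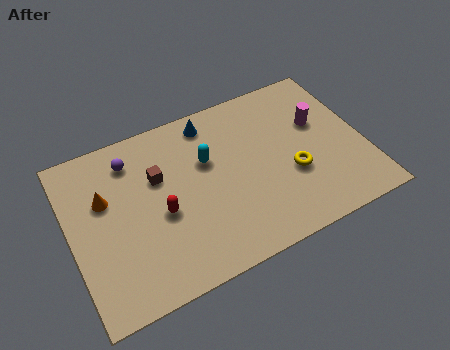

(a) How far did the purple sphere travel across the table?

1.4

From (1.8, 6.7) to (3.1, 7.1), the purple sphere covered √(1.3² + 0.4²) ≈ 1.4 units.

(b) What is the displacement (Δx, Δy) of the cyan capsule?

(1.2, -2.2)

The cyan capsule started near (5.3, 7.8) and ended near (6.5, 5.6).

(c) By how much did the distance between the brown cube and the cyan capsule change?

-0.6

The distance was about 2.9 in the first image and 2.3 in the second, so they moved 0.6 units closer together.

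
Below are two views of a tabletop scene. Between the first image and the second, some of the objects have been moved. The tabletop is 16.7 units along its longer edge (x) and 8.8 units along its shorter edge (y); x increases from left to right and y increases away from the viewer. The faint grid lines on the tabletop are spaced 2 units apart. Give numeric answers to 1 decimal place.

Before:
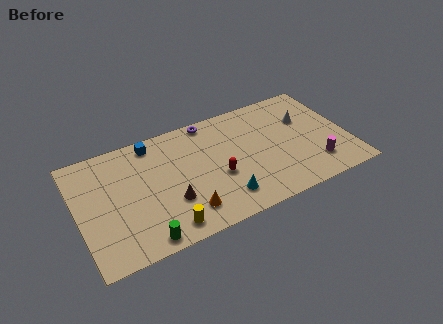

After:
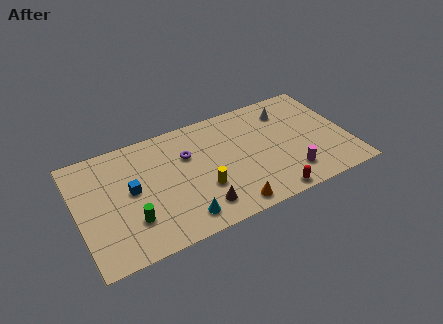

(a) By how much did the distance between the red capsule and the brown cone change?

+1.2

Before: roughly 3.1 units apart; after: 4.3. That's 1.2 units further apart.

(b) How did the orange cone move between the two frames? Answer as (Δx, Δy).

(2.6, -0.8)

From the two frames, the orange cone sits at roughly (6.3, 1.8) before and (8.9, 1.0) after.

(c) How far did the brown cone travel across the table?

2.1

The brown cone was near (5.5, 2.9) before and (7.2, 1.7) after, so it travelled √(1.7² + 1.2²) ≈ 2.1 units.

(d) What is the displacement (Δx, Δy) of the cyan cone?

(-2.6, -0.4)

The cyan cone was at about (8.6, 1.8) and moved to about (6.0, 1.4).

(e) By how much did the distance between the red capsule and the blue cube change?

+3.5

Before: roughly 5.5 units apart; after: 9.0. That's 3.5 units further apart.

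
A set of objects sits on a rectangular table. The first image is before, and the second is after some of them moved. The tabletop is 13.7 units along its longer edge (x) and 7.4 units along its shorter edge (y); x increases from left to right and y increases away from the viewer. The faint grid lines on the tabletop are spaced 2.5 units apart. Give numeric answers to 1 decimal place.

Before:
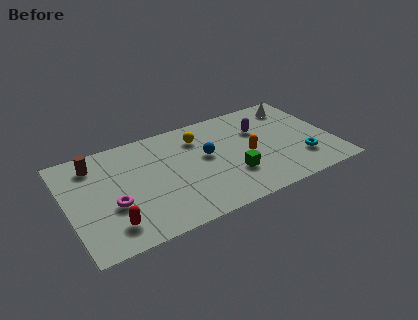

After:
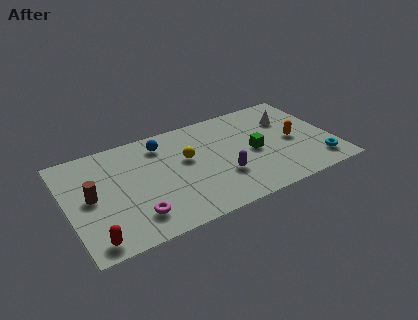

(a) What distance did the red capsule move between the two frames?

1.2

The red capsule moved from about (2.0, 1.5) to (1.0, 0.9), a distance of √(1.0² + 0.6²) ≈ 1.2.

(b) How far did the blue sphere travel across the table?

2.8

The blue sphere was near (7.2, 4.2) before and (5.1, 6.0) after, so it travelled √(2.1² + 1.8²) ≈ 2.8 units.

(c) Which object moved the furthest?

the purple capsule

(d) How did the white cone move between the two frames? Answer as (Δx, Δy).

(-0.5, -0.9)

The white cone started near (12.2, 6.1) and ended near (11.7, 5.2).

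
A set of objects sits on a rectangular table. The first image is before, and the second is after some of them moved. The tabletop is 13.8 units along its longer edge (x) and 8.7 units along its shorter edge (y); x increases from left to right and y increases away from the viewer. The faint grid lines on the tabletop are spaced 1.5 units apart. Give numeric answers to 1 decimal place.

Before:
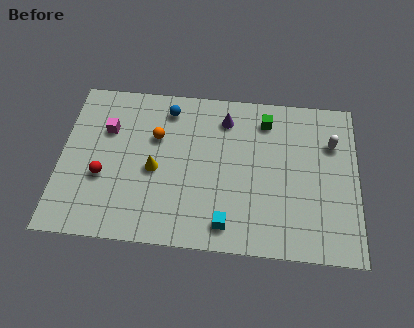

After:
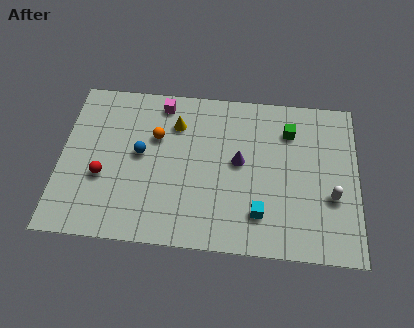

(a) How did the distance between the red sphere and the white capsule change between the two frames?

-0.4

Before: roughly 11.0 units apart; after: 10.6. That's 0.4 units closer together.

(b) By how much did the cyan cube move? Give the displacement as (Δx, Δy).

(1.5, 0.7)

From the two frames, the cyan cube sits at roughly (7.8, 1.3) before and (9.3, 2.0) after.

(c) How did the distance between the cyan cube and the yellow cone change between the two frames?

+1.7

The distance was about 4.3 in the first image and 6.0 in the second, so they moved 1.7 units further apart.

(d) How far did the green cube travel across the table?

1.2

The green cube moved from about (9.5, 7.1) to (10.6, 6.6), a distance of √(1.1² + 0.5²) ≈ 1.2.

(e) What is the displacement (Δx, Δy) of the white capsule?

(0.0, -2.9)

The white capsule started near (12.6, 6.1) and ended near (12.6, 3.2).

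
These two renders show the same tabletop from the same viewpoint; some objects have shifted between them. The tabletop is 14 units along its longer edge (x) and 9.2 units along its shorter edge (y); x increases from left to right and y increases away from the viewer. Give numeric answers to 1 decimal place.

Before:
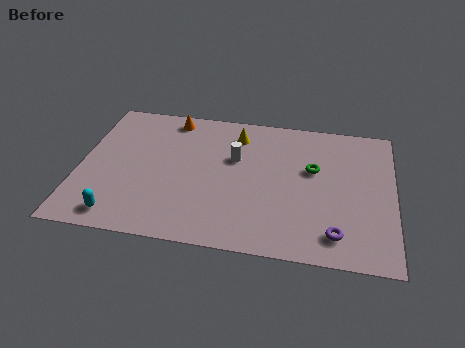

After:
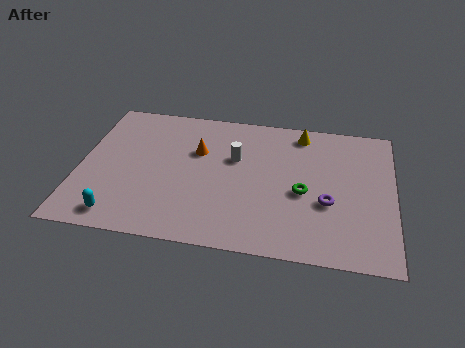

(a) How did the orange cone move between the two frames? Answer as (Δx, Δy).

(1.3, -2.1)

From the two frames, the orange cone sits at roughly (3.9, 8.1) before and (5.2, 6.0) after.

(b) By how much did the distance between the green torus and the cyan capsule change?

-1.0

Before: roughly 9.5 units apart; after: 8.5. That's 1.0 units closer together.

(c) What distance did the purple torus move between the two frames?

1.9

The purple torus moved from about (11.5, 1.6) to (11.1, 3.5), a distance of √(0.4² + 1.9²) ≈ 1.9.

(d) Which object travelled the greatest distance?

the yellow cone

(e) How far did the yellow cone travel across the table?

3.0

The yellow cone was near (6.9, 7.4) before and (9.8, 8.0) after, so it travelled √(2.9² + 0.6²) ≈ 3.0 units.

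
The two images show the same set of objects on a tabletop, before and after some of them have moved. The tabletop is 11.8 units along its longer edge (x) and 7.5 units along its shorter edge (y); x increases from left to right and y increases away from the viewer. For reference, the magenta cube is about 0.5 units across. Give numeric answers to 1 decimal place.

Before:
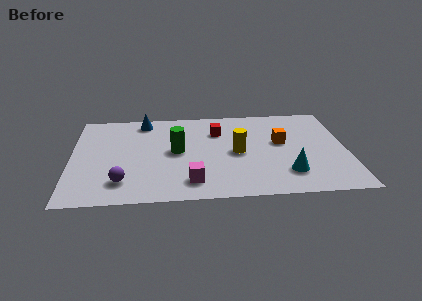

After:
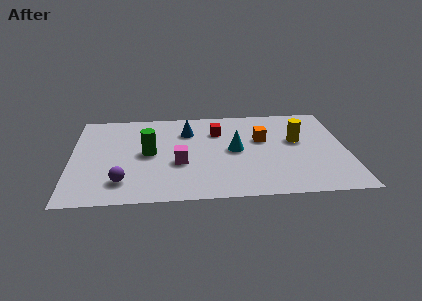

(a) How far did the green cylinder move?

1.2

From (4.5, 3.9) to (3.3, 3.8), the green cylinder covered √(1.2² + 0.1²) ≈ 1.2 units.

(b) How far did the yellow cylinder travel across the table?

2.7

From (7.1, 3.6) to (9.7, 4.4), the yellow cylinder covered √(2.6² + 0.8²) ≈ 2.7 units.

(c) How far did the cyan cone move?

3.0

From (9.2, 1.8) to (7.0, 3.8), the cyan cone covered √(2.2² + 2.0²) ≈ 3.0 units.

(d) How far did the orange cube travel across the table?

0.9

The orange cube was near (9.0, 4.3) before and (8.2, 4.6) after, so it travelled √(0.8² + 0.3²) ≈ 0.9 units.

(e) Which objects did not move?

the red cube and the purple sphere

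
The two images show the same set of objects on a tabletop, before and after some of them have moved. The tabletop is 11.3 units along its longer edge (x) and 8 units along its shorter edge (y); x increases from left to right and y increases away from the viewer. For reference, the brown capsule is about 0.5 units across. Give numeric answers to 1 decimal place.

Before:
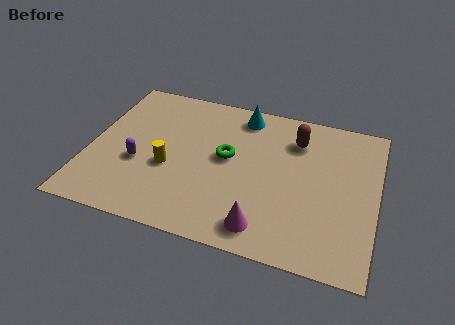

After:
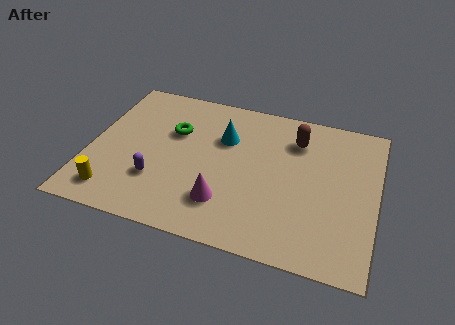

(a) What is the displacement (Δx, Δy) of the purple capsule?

(0.8, -0.7)

The purple capsule was at about (2.0, 3.1) and moved to about (2.8, 2.4).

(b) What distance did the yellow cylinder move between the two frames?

2.8

The yellow cylinder moved from about (3.2, 3.2) to (1.2, 1.3), a distance of √(2.0² + 1.9²) ≈ 2.8.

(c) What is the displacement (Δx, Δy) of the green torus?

(-2.2, 0.8)

The green torus started near (5.4, 4.4) and ended near (3.2, 5.2).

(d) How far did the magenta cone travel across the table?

1.8

From (7.1, 1.2) to (5.5, 2.0), the magenta cone covered √(1.6² + 0.8²) ≈ 1.8 units.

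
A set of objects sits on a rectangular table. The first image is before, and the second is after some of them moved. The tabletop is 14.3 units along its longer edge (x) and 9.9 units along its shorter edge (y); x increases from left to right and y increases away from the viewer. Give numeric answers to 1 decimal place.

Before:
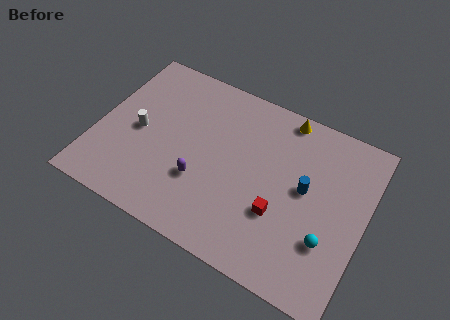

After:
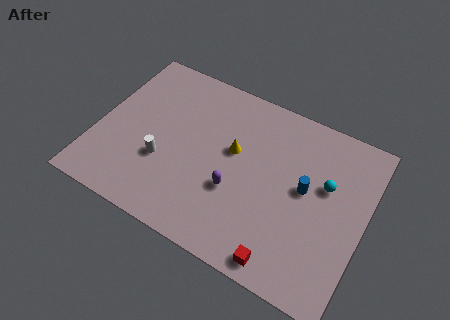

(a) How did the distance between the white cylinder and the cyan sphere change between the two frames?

-1.7

The distance was about 10.5 in the first image and 8.8 in the second, so they moved 1.7 units closer together.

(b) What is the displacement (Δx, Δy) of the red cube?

(0.6, -2.4)

The red cube started near (10.0, 3.4) and ended near (10.6, 1.0).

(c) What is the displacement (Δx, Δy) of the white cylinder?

(1.5, -1.2)

The white cylinder was at about (2.2, 4.7) and moved to about (3.7, 3.5).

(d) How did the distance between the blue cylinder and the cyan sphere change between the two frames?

-1.5

Before: roughly 2.7 units apart; after: 1.2. That's 1.5 units closer together.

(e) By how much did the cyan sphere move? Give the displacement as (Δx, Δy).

(-0.5, 3.0)

The cyan sphere was at about (12.6, 3.1) and moved to about (12.1, 6.1).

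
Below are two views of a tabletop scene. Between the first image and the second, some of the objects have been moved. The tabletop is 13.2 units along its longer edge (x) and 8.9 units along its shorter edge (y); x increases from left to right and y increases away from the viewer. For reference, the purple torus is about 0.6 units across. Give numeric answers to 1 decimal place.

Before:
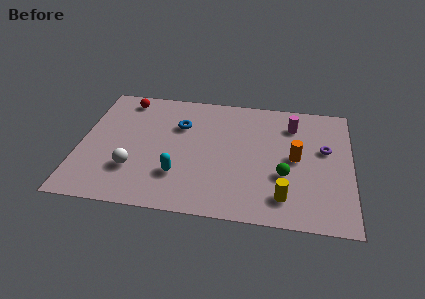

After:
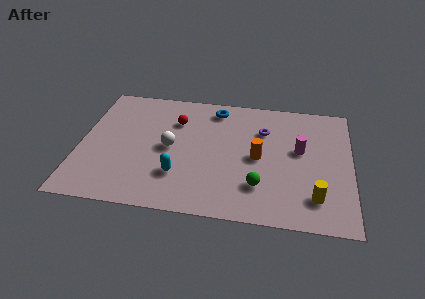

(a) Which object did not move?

the cyan capsule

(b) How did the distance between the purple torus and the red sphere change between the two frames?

-5.9

The distance was about 10.2 in the first image and 4.3 in the second, so they moved 5.9 units closer together.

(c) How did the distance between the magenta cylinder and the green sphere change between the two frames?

-0.3

They were about 3.7 units apart before and 3.4 after — 0.3 units closer together.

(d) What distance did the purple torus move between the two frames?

3.2

The purple torus moved from about (11.9, 5.3) to (8.9, 6.3), a distance of √(3.0² + 1.0²) ≈ 3.2.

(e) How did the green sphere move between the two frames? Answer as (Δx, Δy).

(-1.2, -0.9)

The green sphere was at about (10.0, 3.2) and moved to about (8.8, 2.3).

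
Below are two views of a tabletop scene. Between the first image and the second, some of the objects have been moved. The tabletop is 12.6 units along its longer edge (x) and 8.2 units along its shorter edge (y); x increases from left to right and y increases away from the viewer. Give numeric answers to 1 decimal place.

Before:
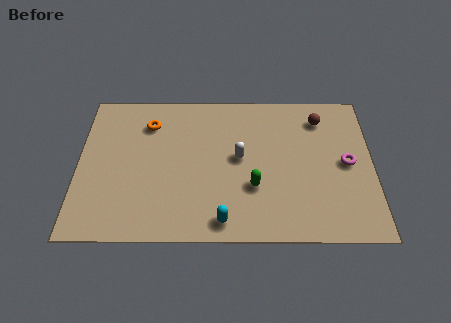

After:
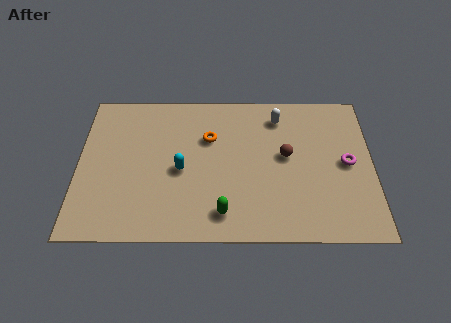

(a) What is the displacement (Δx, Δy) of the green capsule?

(-1.3, -1.4)

The green capsule started near (7.5, 2.8) and ended near (6.2, 1.4).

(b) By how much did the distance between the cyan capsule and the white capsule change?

+1.7

Before: roughly 3.5 units apart; after: 5.2. That's 1.7 units further apart.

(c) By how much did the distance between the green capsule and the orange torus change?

-1.6

They were about 5.7 units apart before and 4.1 after — 1.6 units closer together.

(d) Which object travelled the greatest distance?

the cyan capsule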